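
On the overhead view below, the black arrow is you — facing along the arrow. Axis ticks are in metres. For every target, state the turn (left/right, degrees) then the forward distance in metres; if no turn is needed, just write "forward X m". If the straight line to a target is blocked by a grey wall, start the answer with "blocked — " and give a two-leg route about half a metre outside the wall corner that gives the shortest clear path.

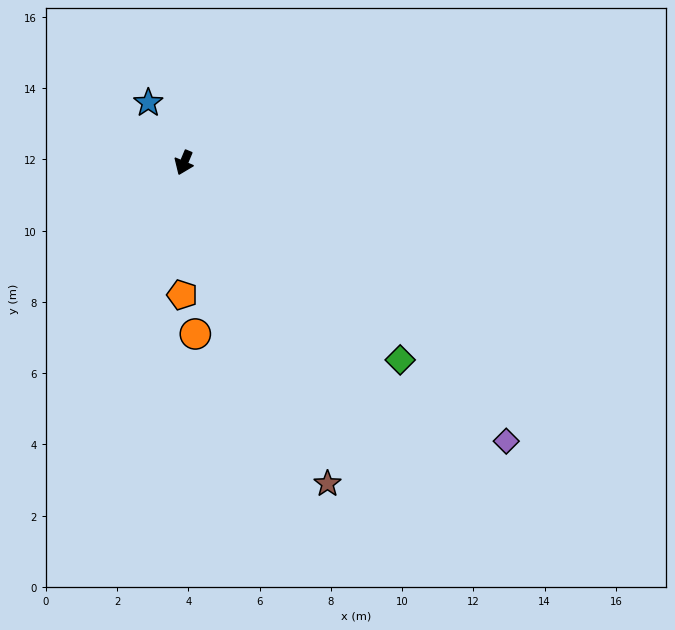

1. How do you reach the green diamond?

turn left 70°, forward 8.2 m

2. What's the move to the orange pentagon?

turn left 22°, forward 3.7 m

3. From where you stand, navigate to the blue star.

turn right 127°, forward 2.0 m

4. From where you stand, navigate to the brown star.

turn left 47°, forward 9.9 m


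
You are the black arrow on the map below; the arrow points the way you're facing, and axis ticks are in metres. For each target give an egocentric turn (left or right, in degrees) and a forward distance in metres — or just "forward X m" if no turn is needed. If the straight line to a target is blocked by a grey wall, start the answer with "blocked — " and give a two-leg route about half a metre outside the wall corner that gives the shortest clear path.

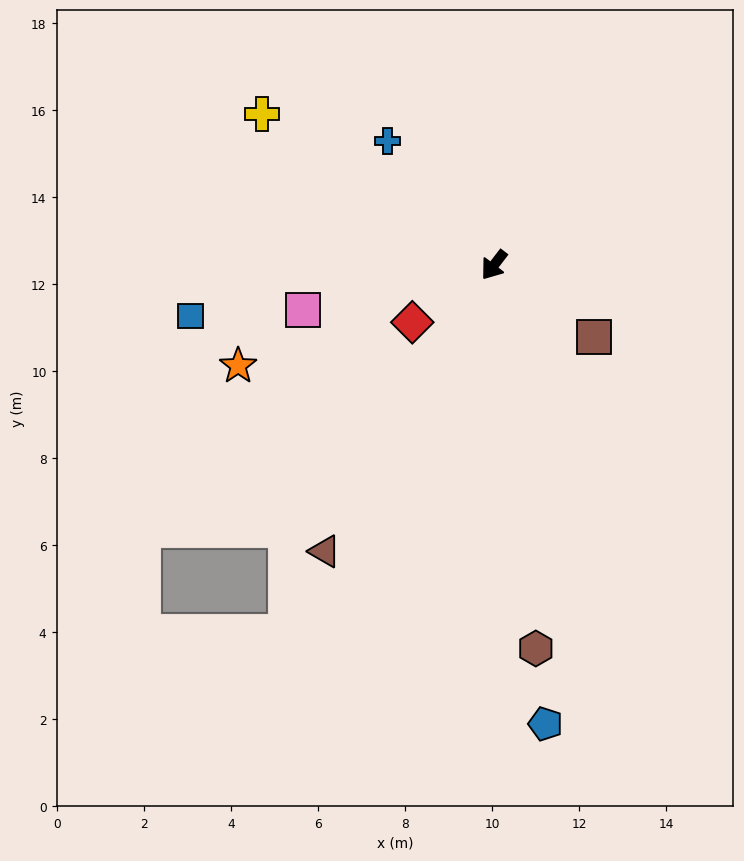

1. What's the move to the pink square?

turn right 39°, forward 4.5 m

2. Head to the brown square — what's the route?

turn left 92°, forward 2.8 m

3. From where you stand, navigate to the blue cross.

turn right 102°, forward 3.8 m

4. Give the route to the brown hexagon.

turn left 44°, forward 8.9 m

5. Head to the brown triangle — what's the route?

turn left 7°, forward 7.6 m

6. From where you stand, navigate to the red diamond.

turn right 18°, forward 2.3 m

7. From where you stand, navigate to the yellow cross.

turn right 86°, forward 6.4 m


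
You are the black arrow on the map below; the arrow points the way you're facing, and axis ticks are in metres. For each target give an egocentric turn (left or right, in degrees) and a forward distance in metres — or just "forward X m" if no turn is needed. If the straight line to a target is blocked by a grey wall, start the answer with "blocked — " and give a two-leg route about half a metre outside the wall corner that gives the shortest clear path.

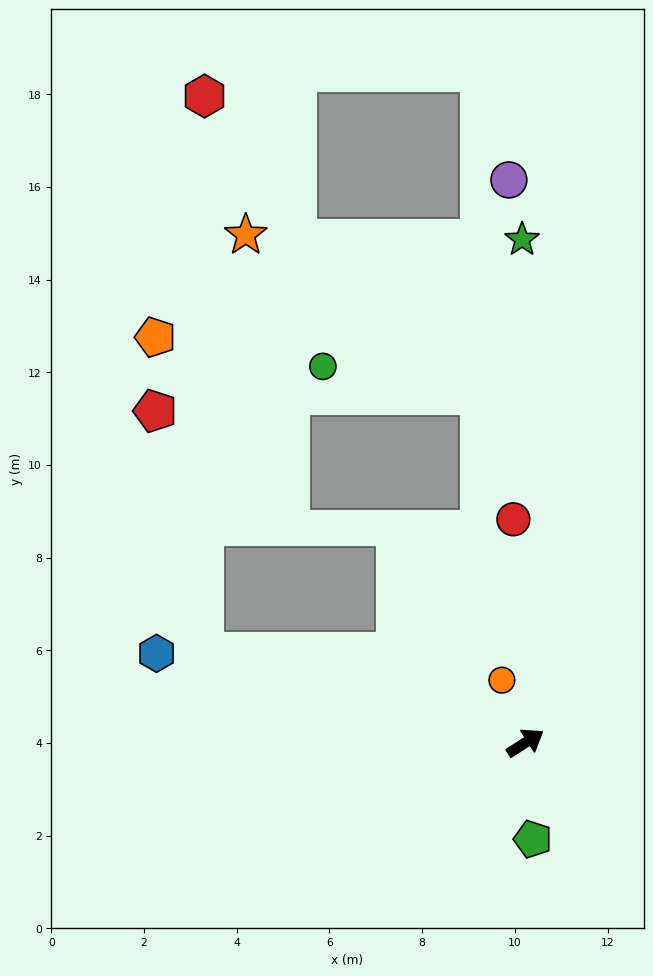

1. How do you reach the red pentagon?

blocked — turn left 132°, forward 7.2 m, then turn right 63°, forward 5.3 m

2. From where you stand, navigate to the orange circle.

turn left 78°, forward 1.4 m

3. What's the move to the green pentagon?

turn right 118°, forward 2.1 m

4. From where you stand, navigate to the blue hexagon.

turn left 134°, forward 8.2 m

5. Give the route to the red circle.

turn left 60°, forward 4.8 m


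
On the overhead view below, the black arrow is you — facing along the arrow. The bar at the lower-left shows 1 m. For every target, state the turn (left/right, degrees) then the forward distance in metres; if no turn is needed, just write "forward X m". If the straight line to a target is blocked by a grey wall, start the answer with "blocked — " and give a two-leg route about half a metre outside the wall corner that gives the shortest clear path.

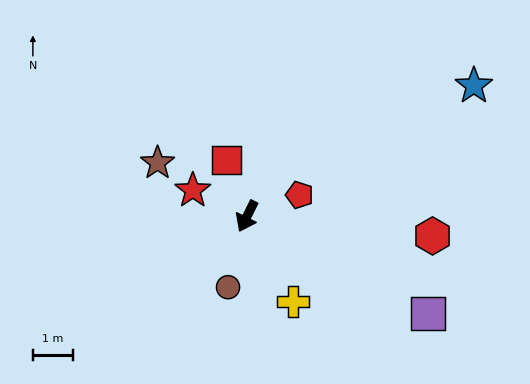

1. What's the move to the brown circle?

turn left 11°, forward 1.8 m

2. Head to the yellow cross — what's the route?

turn left 55°, forward 2.4 m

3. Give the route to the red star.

turn right 89°, forward 1.5 m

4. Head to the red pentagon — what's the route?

turn left 138°, forward 1.4 m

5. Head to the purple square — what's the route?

turn left 88°, forward 5.1 m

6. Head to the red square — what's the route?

turn right 134°, forward 1.5 m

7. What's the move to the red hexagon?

turn left 110°, forward 4.7 m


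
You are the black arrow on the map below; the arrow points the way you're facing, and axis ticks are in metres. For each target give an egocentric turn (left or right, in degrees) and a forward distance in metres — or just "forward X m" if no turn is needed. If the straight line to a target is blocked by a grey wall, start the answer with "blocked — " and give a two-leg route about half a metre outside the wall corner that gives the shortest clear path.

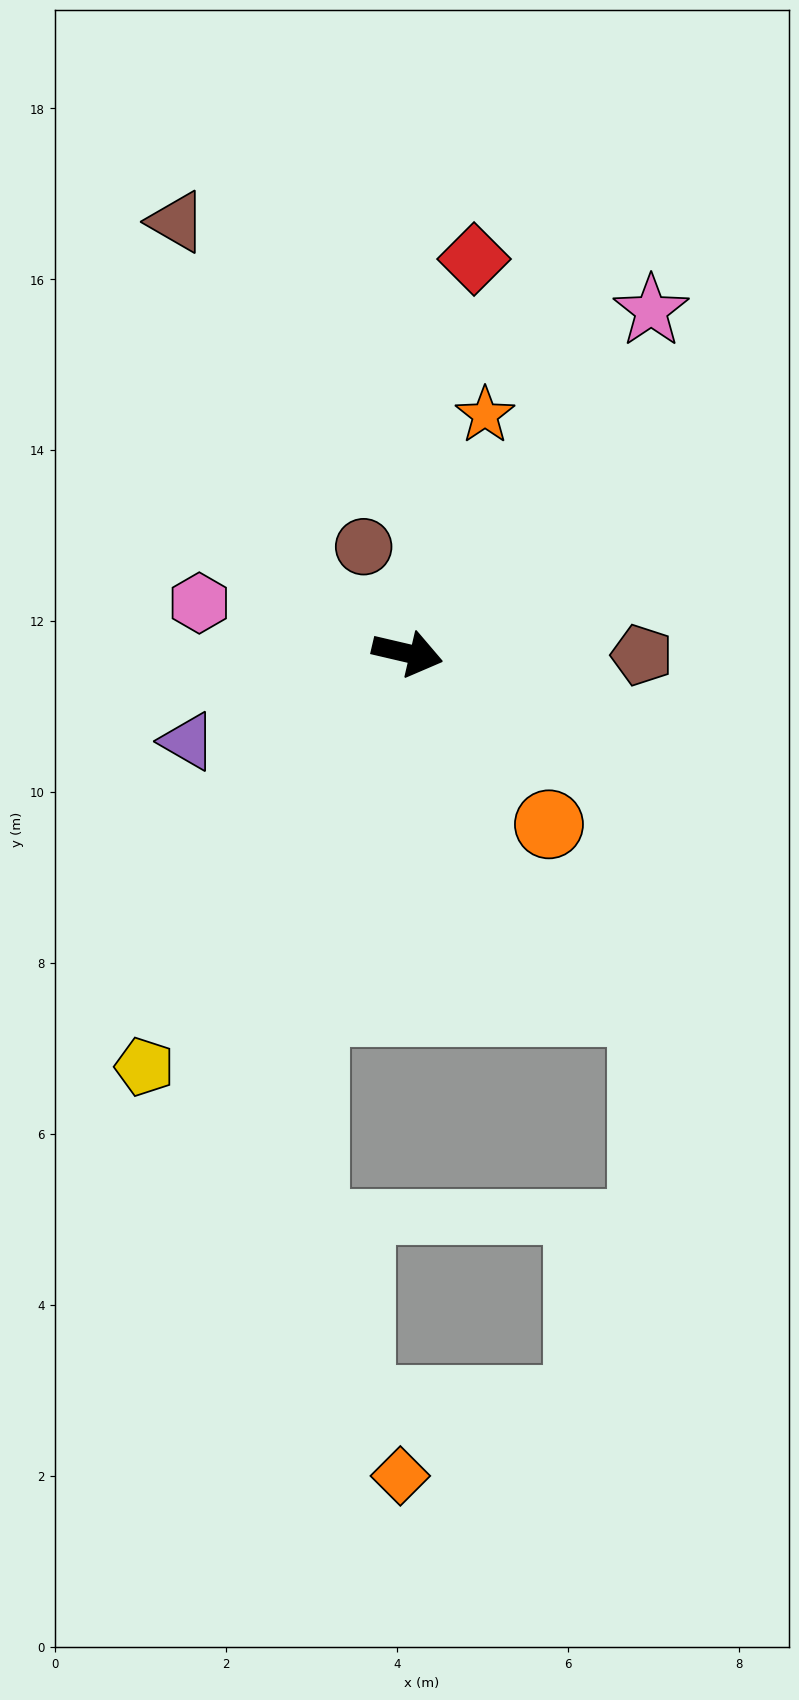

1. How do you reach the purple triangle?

turn right 145°, forward 2.8 m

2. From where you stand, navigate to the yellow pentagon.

turn right 109°, forward 5.7 m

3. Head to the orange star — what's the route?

turn left 85°, forward 2.9 m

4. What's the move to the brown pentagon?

turn left 13°, forward 2.7 m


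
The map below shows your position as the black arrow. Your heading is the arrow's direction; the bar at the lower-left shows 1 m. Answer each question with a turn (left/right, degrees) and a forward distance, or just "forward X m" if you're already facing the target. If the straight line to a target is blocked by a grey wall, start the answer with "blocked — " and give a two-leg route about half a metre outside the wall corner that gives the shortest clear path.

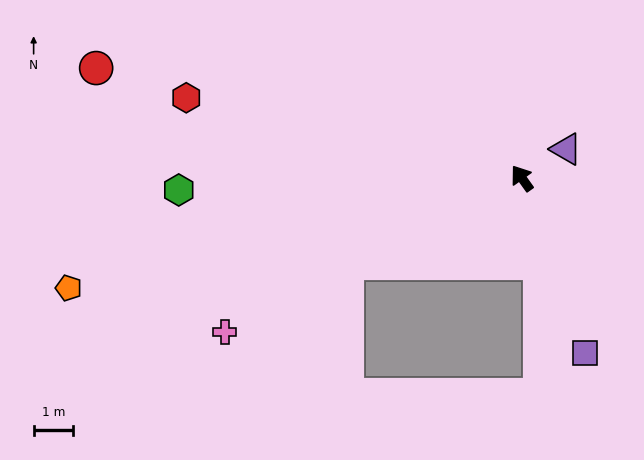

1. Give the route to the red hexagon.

turn left 41°, forward 8.7 m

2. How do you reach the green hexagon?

turn left 56°, forward 8.6 m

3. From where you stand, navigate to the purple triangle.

turn right 92°, forward 1.3 m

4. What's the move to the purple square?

turn left 164°, forward 4.7 m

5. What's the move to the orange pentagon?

turn left 68°, forward 11.7 m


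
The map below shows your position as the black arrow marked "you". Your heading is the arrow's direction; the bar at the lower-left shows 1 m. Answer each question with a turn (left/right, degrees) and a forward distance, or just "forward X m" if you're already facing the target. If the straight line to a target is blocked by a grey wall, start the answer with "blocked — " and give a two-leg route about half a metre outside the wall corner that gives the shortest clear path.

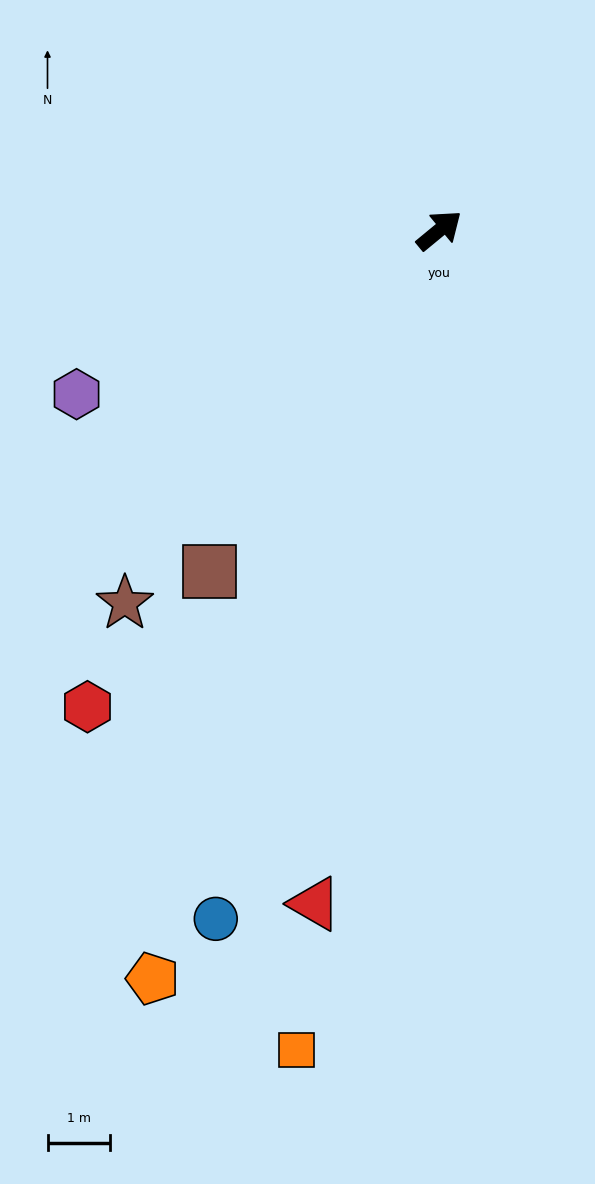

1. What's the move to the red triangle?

turn right 140°, forward 10.9 m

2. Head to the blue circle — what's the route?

turn right 148°, forward 11.6 m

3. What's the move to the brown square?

turn right 164°, forward 6.6 m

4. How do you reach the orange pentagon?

turn right 150°, forward 12.8 m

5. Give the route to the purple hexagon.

turn left 165°, forward 6.4 m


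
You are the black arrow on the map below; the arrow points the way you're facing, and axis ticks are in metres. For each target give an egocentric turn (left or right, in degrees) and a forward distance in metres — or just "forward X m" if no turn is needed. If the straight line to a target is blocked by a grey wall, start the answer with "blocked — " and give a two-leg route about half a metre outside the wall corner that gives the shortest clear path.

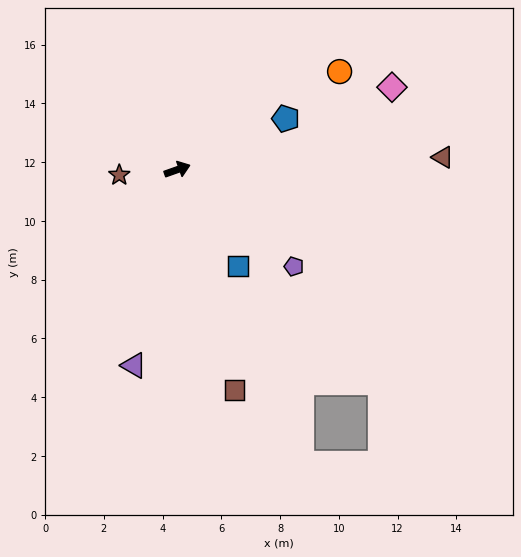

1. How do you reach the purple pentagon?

turn right 59°, forward 5.2 m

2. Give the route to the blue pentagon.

turn left 6°, forward 4.1 m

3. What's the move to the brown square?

turn right 95°, forward 7.7 m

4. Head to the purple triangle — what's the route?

turn right 122°, forward 6.8 m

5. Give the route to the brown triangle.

turn right 17°, forward 9.1 m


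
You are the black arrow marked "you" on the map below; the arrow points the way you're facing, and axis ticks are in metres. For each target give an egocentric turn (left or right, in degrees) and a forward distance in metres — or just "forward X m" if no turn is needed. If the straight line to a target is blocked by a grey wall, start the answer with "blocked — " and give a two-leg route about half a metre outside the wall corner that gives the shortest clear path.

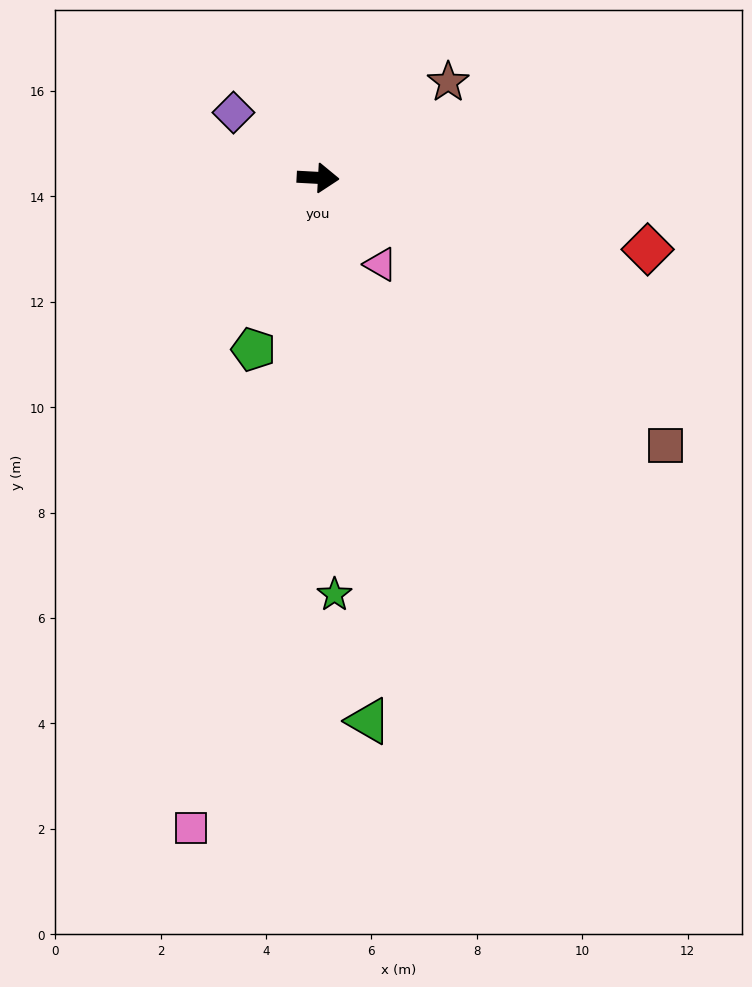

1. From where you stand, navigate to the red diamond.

turn right 9°, forward 6.4 m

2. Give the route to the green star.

turn right 85°, forward 7.9 m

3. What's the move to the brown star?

turn left 39°, forward 3.1 m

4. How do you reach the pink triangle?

turn right 51°, forward 2.0 m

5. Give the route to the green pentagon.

turn right 108°, forward 3.5 m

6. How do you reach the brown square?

turn right 35°, forward 8.3 m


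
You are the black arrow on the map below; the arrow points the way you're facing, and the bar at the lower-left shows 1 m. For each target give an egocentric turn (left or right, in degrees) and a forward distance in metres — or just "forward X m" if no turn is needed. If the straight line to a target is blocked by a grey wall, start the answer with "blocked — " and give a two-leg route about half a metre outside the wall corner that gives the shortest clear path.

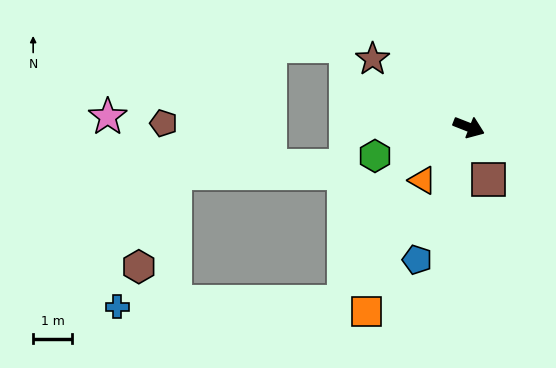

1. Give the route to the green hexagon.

turn right 142°, forward 2.5 m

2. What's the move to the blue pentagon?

turn right 90°, forward 3.7 m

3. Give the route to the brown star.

turn left 166°, forward 3.0 m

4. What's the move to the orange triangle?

turn right 110°, forward 1.8 m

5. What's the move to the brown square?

turn right 48°, forward 1.4 m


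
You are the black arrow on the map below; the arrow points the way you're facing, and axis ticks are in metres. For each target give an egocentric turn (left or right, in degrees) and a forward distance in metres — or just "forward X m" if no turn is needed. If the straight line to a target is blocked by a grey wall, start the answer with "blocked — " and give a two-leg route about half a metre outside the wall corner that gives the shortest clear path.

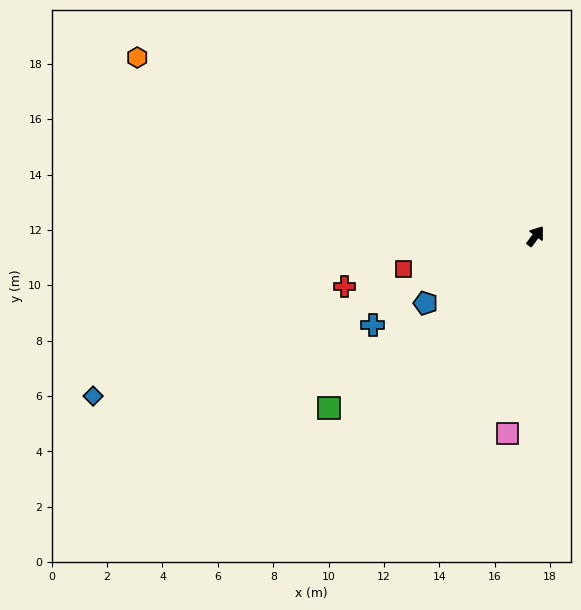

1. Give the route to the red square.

turn left 141°, forward 4.9 m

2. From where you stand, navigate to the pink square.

turn right 152°, forward 7.2 m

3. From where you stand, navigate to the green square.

turn left 166°, forward 9.7 m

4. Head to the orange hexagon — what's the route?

turn left 102°, forward 15.8 m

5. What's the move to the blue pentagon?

turn left 158°, forward 4.7 m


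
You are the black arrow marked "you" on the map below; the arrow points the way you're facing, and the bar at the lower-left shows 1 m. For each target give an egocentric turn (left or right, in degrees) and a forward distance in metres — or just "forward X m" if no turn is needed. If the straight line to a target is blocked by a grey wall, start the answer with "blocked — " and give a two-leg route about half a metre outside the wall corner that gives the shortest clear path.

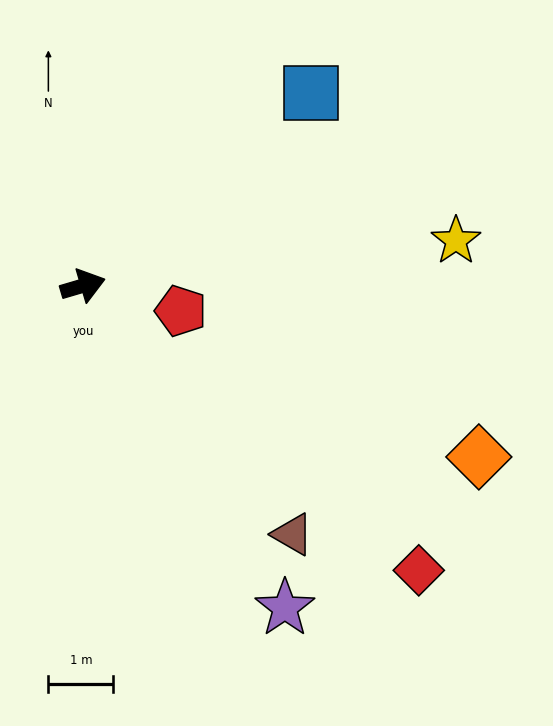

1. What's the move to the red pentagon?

turn right 31°, forward 1.6 m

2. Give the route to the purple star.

turn right 74°, forward 5.8 m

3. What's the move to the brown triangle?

turn right 66°, forward 5.0 m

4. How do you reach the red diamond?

turn right 57°, forward 6.8 m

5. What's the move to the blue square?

turn left 24°, forward 4.6 m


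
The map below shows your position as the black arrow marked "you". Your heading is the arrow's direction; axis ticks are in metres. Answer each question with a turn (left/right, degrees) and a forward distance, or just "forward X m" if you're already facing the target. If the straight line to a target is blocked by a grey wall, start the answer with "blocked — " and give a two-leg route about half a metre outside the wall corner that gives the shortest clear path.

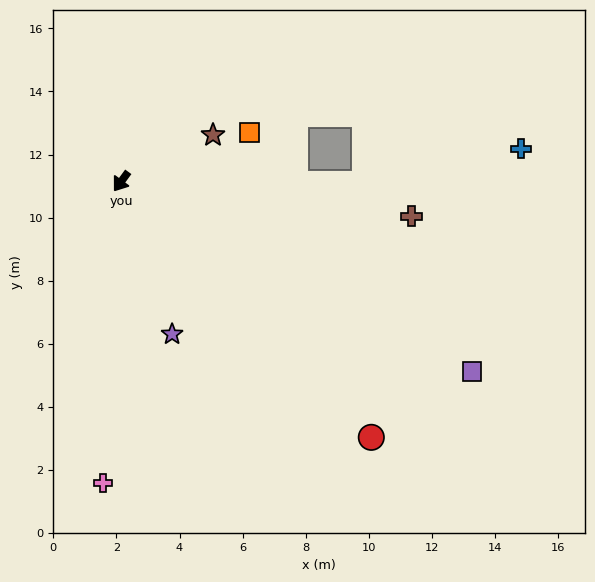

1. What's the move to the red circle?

turn left 81°, forward 11.3 m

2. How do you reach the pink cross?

turn left 33°, forward 9.6 m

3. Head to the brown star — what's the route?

turn left 153°, forward 3.3 m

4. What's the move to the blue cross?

blocked — turn left 126°, forward 7.7 m, then turn left 13°, forward 5.1 m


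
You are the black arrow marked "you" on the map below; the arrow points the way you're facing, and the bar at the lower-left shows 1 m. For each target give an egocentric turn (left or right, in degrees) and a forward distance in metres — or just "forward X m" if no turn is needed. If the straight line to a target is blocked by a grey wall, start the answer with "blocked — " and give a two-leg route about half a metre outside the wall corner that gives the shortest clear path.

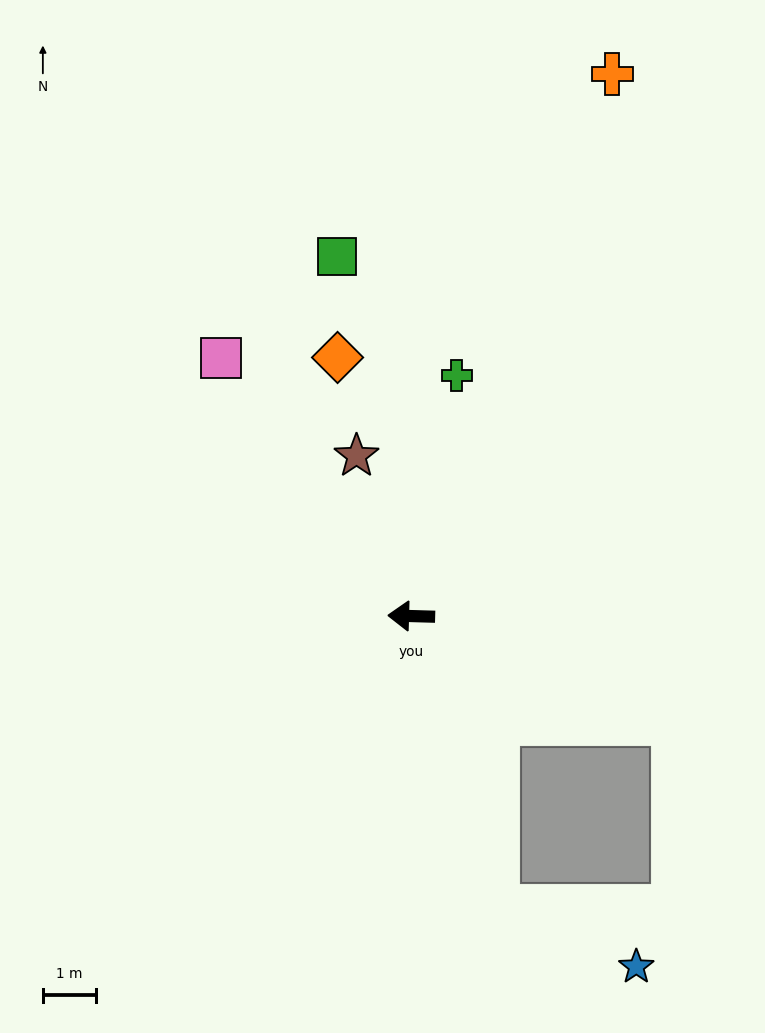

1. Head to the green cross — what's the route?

turn right 99°, forward 4.6 m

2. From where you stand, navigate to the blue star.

blocked — turn left 108°, forward 5.7 m, then turn left 50°, forward 2.8 m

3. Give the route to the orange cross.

turn right 109°, forward 10.8 m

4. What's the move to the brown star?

turn right 70°, forward 3.2 m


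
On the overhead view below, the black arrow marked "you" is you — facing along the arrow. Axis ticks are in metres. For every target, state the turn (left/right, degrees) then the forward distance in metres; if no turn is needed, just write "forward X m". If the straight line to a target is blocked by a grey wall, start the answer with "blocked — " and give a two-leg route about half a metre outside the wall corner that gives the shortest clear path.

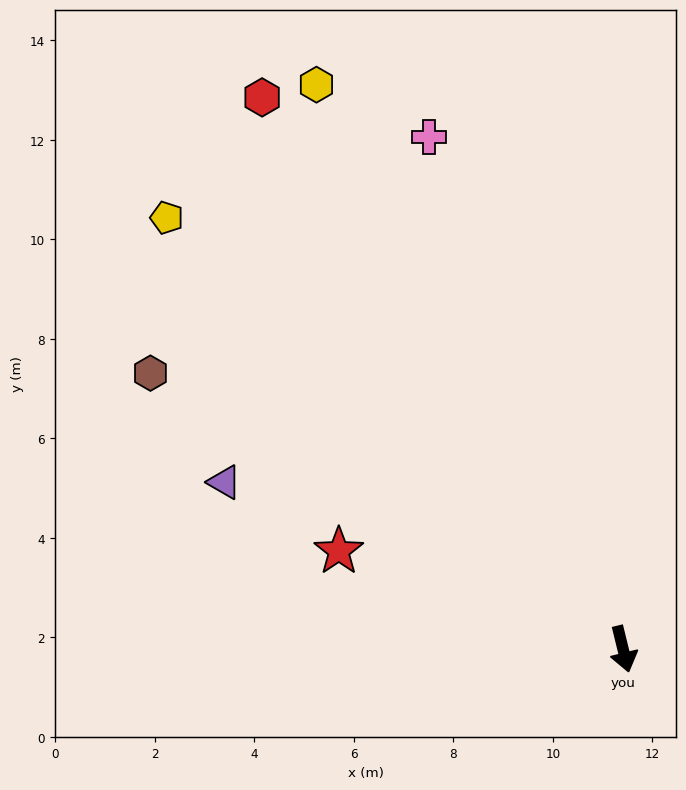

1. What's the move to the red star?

turn right 123°, forward 6.0 m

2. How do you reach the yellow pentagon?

turn right 147°, forward 12.6 m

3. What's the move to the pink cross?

turn right 173°, forward 11.0 m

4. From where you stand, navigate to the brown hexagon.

turn right 134°, forward 11.0 m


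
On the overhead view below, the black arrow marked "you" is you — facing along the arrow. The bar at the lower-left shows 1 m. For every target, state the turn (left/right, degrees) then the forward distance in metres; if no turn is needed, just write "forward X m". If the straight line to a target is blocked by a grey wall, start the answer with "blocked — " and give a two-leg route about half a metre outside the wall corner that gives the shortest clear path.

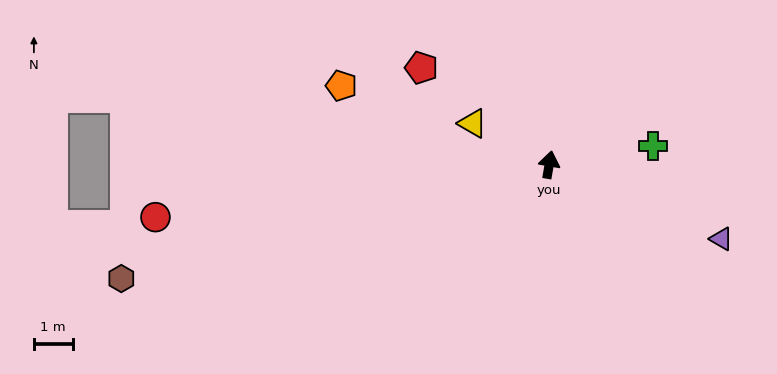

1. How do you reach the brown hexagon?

turn left 115°, forward 11.4 m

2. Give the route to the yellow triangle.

turn left 72°, forward 2.2 m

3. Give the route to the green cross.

turn right 70°, forward 2.7 m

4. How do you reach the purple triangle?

turn right 104°, forward 4.8 m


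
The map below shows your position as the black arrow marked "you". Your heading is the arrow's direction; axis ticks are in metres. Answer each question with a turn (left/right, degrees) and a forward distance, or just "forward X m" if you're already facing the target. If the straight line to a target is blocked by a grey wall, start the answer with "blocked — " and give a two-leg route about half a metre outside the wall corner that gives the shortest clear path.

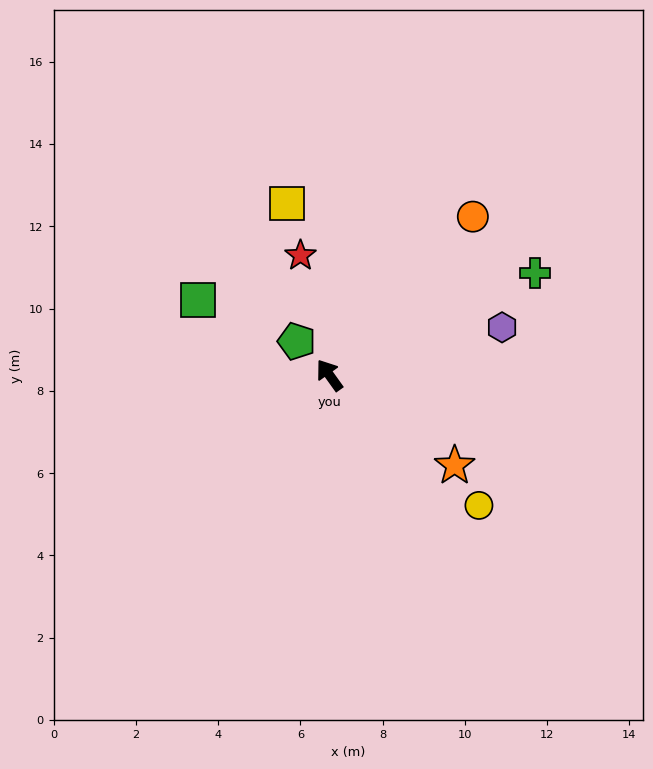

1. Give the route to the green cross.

turn right 99°, forward 5.6 m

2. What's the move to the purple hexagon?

turn right 110°, forward 4.4 m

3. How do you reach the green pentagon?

turn left 9°, forward 1.1 m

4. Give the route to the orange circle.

turn right 78°, forward 5.2 m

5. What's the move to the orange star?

turn right 161°, forward 3.8 m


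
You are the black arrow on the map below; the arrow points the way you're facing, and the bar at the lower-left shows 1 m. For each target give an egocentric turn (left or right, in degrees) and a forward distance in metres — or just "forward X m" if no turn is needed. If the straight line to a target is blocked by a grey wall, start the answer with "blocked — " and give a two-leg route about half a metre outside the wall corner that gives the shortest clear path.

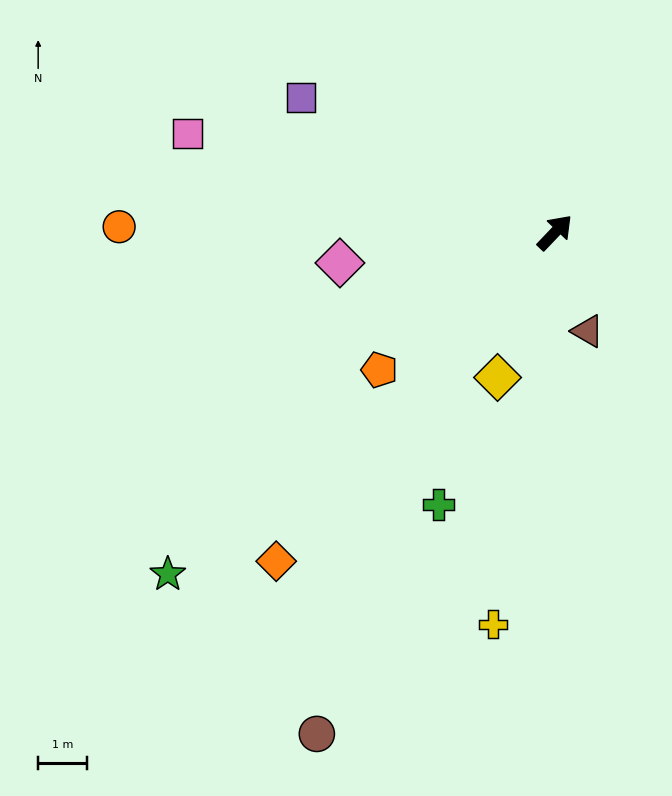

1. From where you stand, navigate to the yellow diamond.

turn right 158°, forward 3.2 m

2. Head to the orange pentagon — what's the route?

turn left 172°, forward 4.6 m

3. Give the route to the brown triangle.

turn right 118°, forward 2.1 m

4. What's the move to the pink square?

turn left 119°, forward 7.8 m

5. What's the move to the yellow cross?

turn right 145°, forward 8.1 m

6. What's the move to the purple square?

turn left 106°, forward 5.9 m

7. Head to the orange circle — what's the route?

turn left 133°, forward 8.9 m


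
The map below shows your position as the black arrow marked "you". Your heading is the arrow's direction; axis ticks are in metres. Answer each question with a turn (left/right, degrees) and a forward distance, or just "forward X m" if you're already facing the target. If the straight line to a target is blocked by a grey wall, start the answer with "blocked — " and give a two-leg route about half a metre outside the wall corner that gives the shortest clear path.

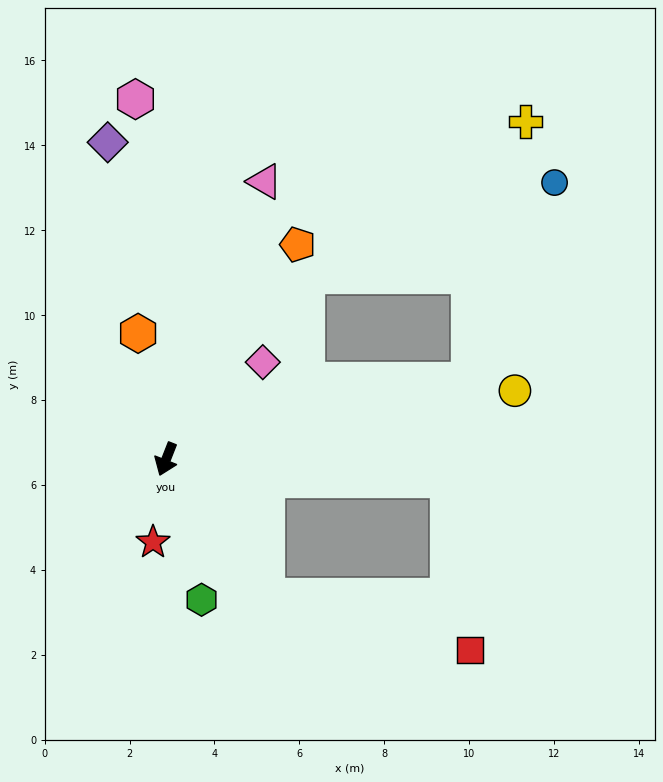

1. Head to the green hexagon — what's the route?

turn left 36°, forward 3.4 m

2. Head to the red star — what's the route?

turn left 12°, forward 2.0 m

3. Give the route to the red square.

blocked — turn left 58°, forward 4.0 m, then turn left 38°, forward 5.0 m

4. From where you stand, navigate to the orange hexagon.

turn right 146°, forward 3.0 m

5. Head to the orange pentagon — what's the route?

turn left 170°, forward 5.9 m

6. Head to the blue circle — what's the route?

blocked — turn left 126°, forward 7.4 m, then turn left 52°, forward 5.1 m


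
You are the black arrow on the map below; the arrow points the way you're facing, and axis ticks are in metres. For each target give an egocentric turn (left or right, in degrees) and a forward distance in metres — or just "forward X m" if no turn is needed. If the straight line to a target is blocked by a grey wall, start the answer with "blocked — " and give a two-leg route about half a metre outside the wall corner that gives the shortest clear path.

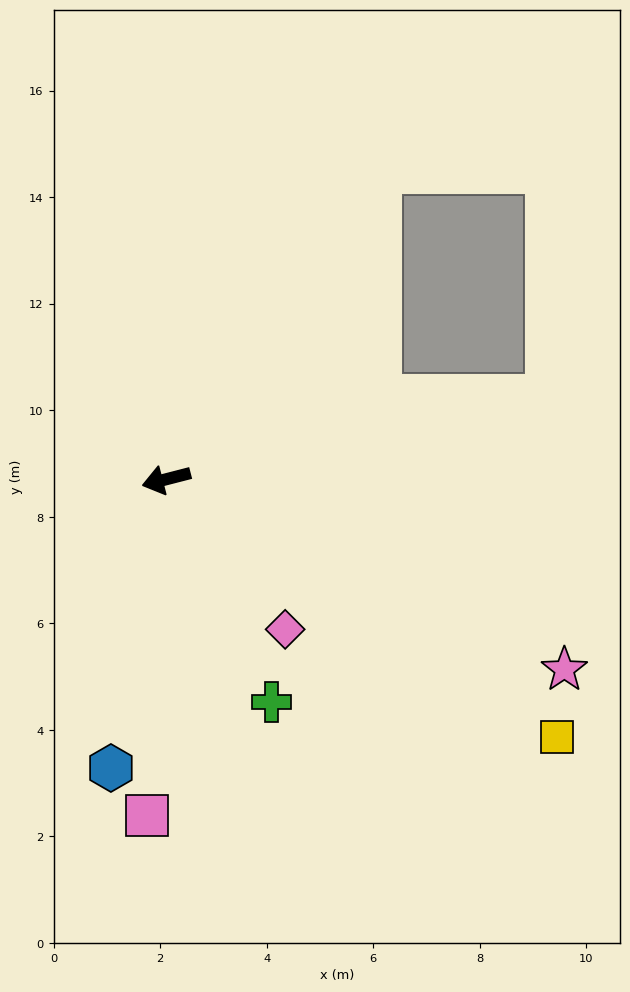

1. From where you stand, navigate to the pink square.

turn left 72°, forward 6.3 m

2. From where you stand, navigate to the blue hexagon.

turn left 65°, forward 5.5 m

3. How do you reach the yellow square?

turn left 132°, forward 8.8 m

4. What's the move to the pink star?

turn left 140°, forward 8.3 m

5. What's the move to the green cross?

turn left 101°, forward 4.6 m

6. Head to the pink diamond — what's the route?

turn left 114°, forward 3.6 m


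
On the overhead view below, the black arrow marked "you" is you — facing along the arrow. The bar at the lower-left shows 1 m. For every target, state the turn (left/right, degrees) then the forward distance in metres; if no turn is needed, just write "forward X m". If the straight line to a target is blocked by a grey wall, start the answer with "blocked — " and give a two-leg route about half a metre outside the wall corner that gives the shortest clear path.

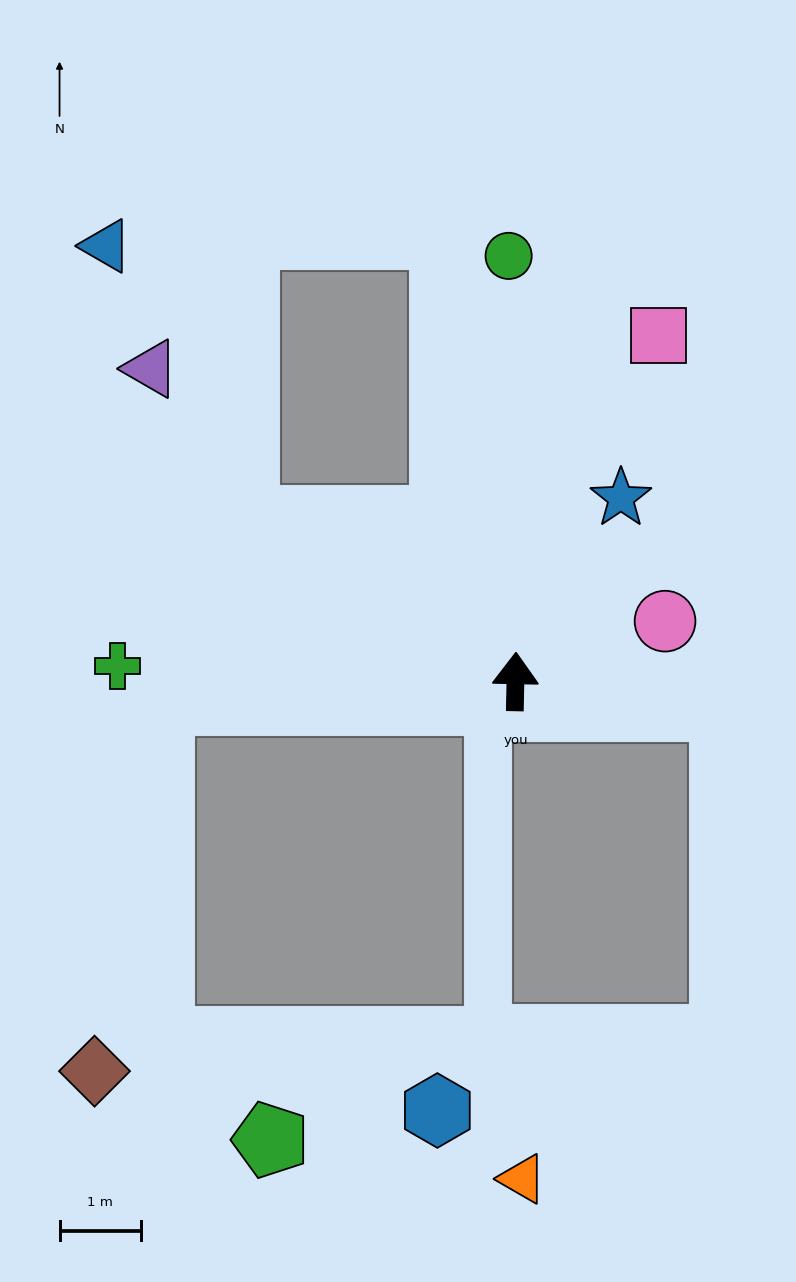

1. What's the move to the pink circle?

turn right 67°, forward 2.0 m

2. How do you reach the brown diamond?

blocked — turn left 94°, forward 4.4 m, then turn left 77°, forward 4.6 m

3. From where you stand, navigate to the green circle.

turn left 2°, forward 5.2 m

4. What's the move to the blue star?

turn right 29°, forward 2.6 m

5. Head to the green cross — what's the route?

turn left 89°, forward 4.9 m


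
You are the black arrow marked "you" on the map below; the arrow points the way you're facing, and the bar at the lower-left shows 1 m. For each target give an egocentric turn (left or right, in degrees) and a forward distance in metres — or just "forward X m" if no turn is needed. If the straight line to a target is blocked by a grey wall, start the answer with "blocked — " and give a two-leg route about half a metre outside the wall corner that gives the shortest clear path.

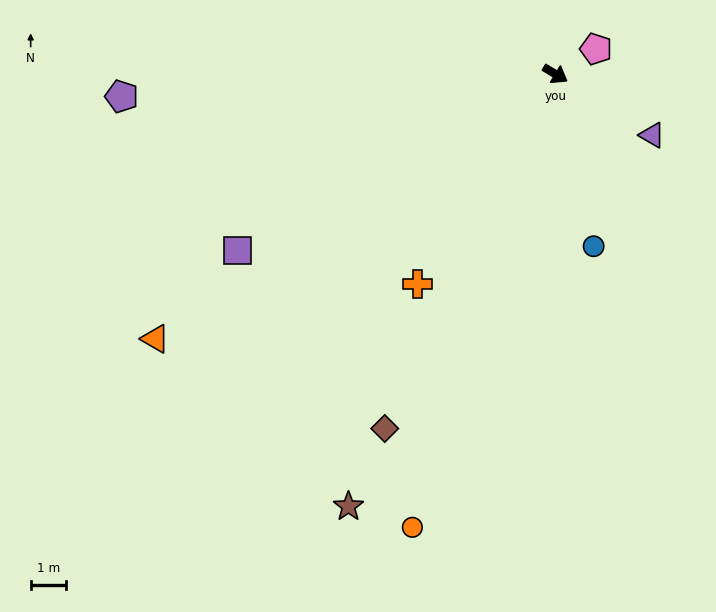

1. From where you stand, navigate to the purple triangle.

forward 3.3 m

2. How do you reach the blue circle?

turn right 46°, forward 5.0 m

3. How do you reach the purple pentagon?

turn right 146°, forward 12.4 m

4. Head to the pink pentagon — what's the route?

turn left 63°, forward 1.4 m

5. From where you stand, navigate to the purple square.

turn right 120°, forward 10.4 m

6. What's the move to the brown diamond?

turn right 85°, forward 11.2 m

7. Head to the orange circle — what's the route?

turn right 76°, forward 13.6 m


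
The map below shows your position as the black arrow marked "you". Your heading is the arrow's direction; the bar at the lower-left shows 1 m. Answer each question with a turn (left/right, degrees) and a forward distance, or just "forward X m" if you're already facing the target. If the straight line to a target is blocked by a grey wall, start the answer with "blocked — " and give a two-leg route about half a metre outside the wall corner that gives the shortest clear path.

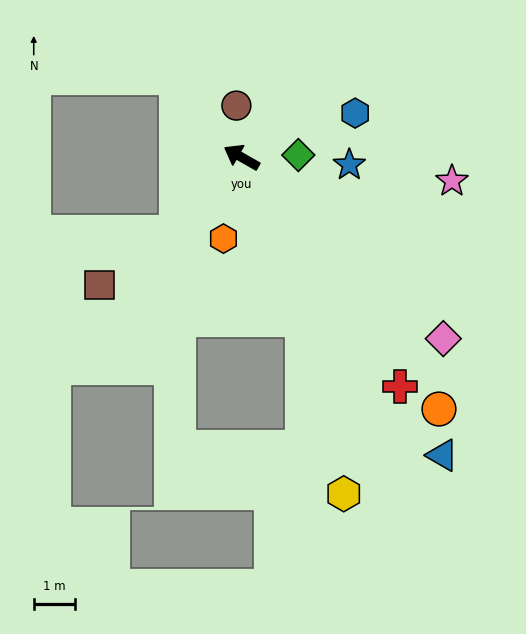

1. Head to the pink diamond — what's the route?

turn left 168°, forward 6.7 m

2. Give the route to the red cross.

turn left 154°, forward 6.8 m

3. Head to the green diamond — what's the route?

turn right 148°, forward 1.4 m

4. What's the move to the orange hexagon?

turn left 107°, forward 2.0 m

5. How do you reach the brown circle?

turn right 55°, forward 1.3 m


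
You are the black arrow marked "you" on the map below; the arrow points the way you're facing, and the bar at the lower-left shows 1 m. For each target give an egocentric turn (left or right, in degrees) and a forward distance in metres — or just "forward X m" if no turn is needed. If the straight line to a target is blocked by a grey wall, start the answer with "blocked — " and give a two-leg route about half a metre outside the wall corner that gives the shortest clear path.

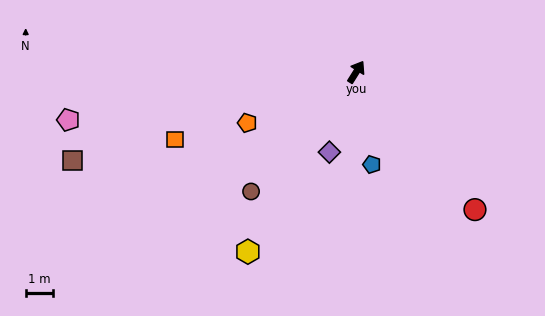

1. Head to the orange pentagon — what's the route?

turn left 147°, forward 4.4 m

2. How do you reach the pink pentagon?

turn left 132°, forward 10.7 m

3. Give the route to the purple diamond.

turn right 166°, forward 3.1 m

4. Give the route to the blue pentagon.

turn right 138°, forward 3.4 m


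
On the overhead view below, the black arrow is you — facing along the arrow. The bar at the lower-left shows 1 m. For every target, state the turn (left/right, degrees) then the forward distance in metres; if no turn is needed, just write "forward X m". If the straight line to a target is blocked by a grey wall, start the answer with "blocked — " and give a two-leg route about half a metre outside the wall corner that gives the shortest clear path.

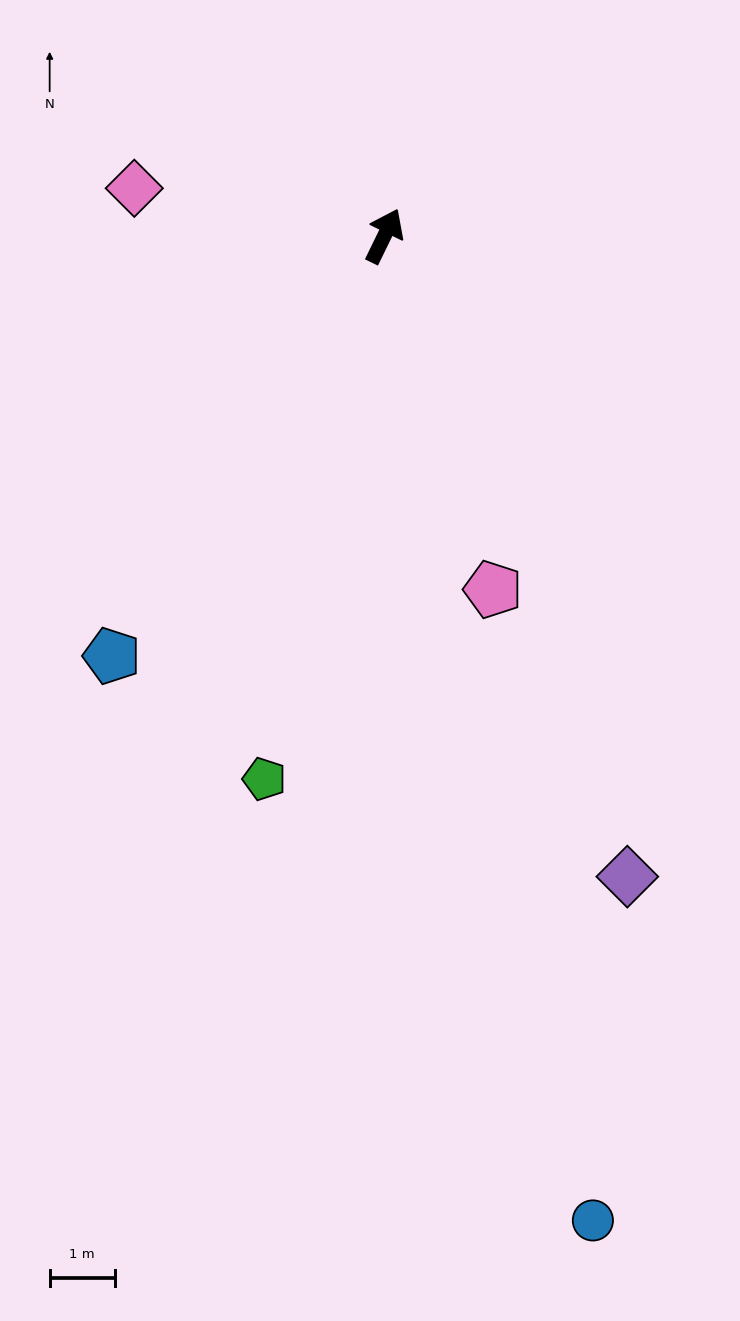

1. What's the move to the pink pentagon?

turn right 137°, forward 5.7 m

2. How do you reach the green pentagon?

turn right 166°, forward 8.6 m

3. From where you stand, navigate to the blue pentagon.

turn left 173°, forward 7.7 m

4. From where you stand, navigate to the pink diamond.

turn left 105°, forward 3.9 m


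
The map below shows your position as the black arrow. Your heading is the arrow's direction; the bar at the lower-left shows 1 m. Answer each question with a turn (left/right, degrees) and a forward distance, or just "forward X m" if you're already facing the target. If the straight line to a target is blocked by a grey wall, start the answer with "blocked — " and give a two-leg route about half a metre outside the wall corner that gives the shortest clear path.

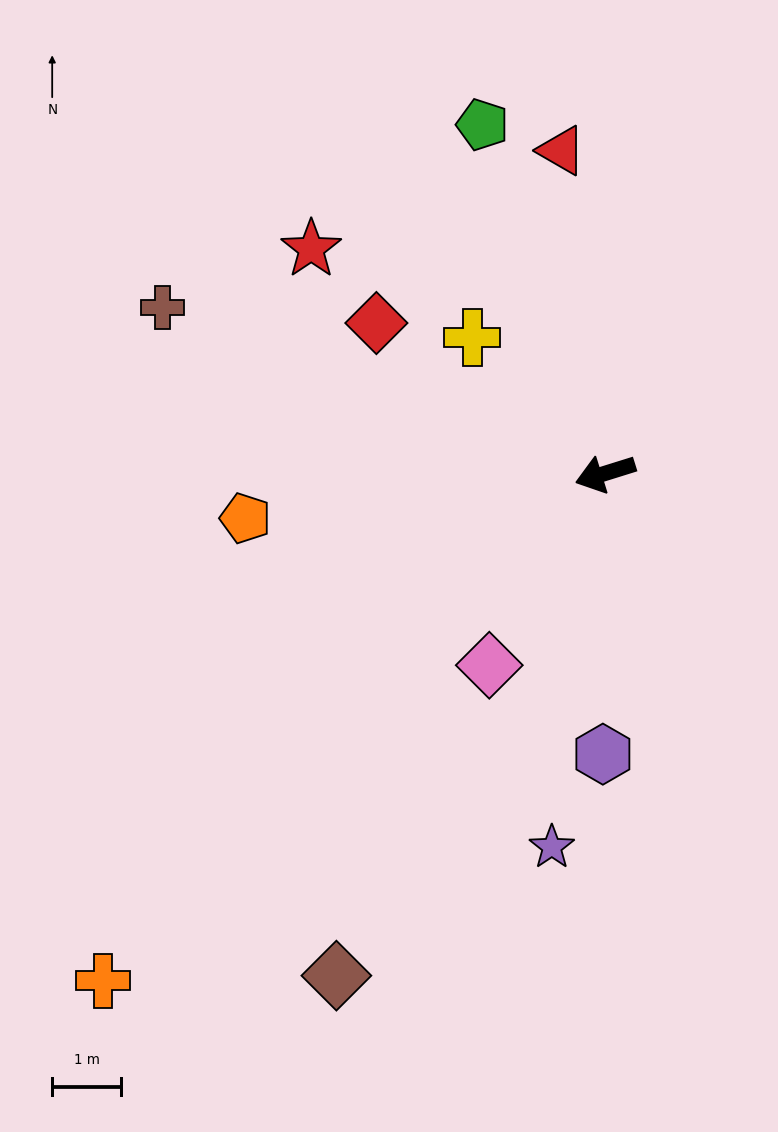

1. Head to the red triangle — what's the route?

turn right 100°, forward 4.7 m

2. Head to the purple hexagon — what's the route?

turn left 72°, forward 4.1 m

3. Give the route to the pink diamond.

turn left 42°, forward 3.3 m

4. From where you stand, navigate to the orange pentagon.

turn right 10°, forward 5.3 m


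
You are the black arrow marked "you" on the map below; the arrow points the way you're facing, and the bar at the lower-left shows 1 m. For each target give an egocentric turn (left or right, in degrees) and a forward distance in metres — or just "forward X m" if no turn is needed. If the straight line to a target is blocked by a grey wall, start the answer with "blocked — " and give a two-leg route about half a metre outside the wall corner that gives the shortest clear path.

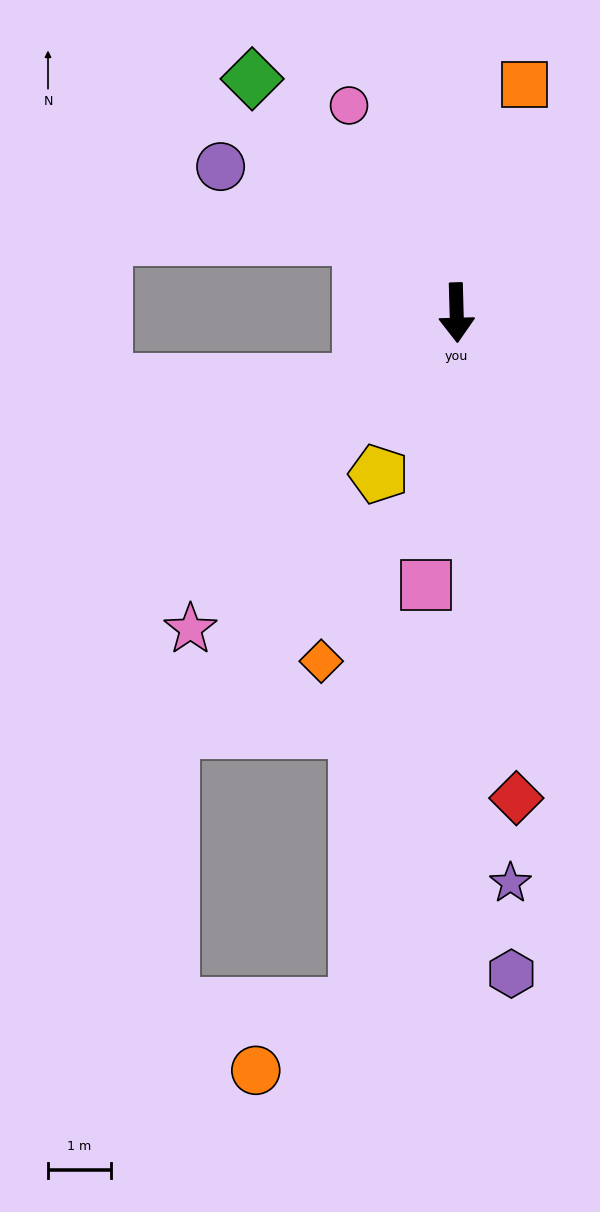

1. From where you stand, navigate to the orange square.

turn left 162°, forward 3.8 m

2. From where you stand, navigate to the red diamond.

turn left 5°, forward 7.8 m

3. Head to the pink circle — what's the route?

turn right 154°, forward 3.7 m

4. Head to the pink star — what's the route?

turn right 42°, forward 6.6 m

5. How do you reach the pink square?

turn right 8°, forward 4.3 m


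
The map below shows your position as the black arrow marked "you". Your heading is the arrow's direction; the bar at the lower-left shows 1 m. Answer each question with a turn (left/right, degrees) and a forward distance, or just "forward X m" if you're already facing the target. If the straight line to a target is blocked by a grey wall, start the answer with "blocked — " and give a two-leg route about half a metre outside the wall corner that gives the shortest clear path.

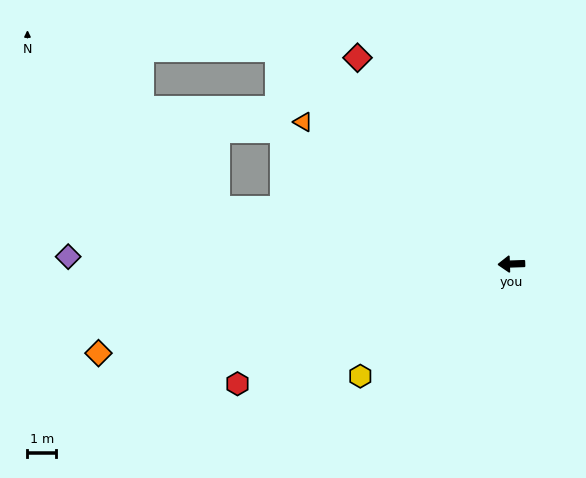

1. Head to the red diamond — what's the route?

turn right 55°, forward 8.9 m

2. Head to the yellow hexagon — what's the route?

turn left 35°, forward 6.5 m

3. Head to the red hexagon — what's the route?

turn left 22°, forward 10.4 m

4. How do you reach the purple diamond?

turn right 3°, forward 15.4 m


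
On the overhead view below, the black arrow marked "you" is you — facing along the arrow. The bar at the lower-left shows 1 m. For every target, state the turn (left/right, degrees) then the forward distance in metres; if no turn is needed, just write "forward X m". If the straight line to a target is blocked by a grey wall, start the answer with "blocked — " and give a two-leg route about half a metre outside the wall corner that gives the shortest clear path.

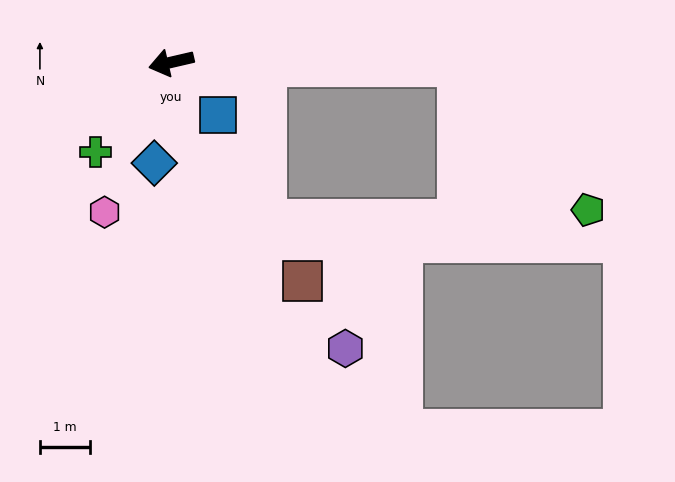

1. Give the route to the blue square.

turn left 118°, forward 1.4 m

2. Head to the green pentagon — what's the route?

blocked — turn left 166°, forward 5.7 m, then turn right 47°, forward 3.9 m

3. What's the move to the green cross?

turn left 37°, forward 2.3 m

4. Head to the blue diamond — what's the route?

turn left 67°, forward 2.0 m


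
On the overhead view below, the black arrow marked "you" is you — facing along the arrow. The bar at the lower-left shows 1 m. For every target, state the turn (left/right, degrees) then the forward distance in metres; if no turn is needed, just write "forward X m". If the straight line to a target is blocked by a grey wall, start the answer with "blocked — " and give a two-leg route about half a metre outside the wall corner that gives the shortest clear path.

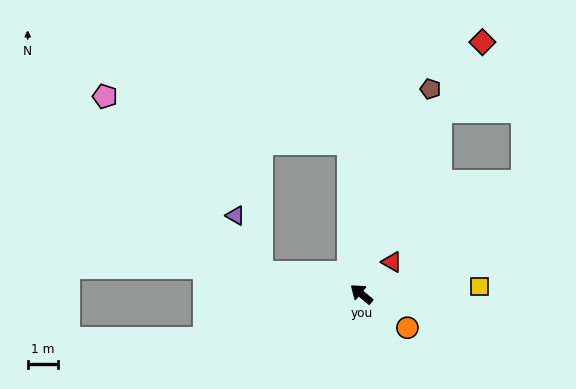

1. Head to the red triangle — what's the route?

turn right 94°, forward 1.5 m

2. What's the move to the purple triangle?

blocked — turn left 28°, forward 3.4 m, then turn right 55°, forward 2.1 m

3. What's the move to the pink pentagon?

blocked — turn left 28°, forward 3.4 m, then turn right 37°, forward 7.9 m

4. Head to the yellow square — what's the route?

turn right 137°, forward 4.0 m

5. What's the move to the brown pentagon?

turn right 69°, forward 7.2 m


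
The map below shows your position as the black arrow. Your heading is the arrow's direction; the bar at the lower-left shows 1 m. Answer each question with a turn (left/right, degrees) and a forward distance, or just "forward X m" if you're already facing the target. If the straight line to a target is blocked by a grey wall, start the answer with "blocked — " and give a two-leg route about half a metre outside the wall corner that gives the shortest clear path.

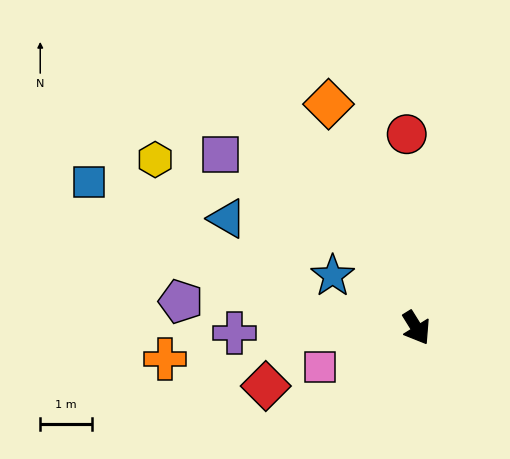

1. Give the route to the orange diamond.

turn left 170°, forward 4.6 m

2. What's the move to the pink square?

turn right 100°, forward 2.0 m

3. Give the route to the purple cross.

turn right 120°, forward 3.5 m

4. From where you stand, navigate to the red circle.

turn left 151°, forward 3.7 m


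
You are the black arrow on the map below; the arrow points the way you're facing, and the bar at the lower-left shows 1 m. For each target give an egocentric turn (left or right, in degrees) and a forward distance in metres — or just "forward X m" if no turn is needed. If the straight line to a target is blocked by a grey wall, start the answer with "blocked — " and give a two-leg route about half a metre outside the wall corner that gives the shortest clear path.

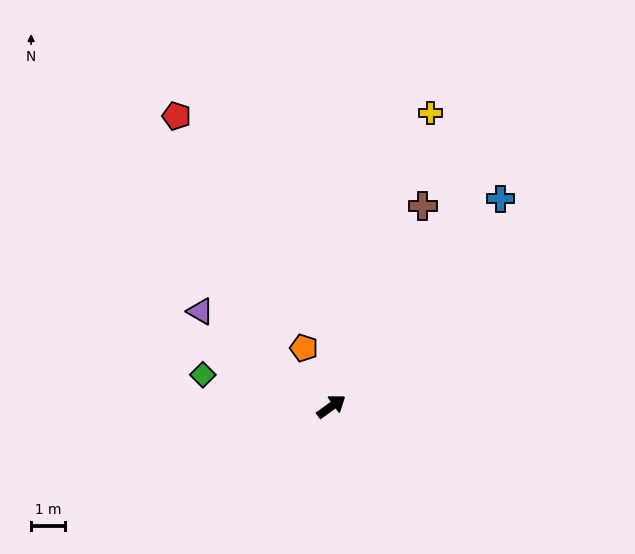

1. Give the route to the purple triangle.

turn left 108°, forward 4.8 m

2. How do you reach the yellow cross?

turn left 35°, forward 9.2 m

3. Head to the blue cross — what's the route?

turn left 15°, forward 7.9 m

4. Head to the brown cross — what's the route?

turn left 30°, forward 6.5 m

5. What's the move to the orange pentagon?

turn left 79°, forward 1.9 m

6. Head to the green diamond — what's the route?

turn left 130°, forward 3.9 m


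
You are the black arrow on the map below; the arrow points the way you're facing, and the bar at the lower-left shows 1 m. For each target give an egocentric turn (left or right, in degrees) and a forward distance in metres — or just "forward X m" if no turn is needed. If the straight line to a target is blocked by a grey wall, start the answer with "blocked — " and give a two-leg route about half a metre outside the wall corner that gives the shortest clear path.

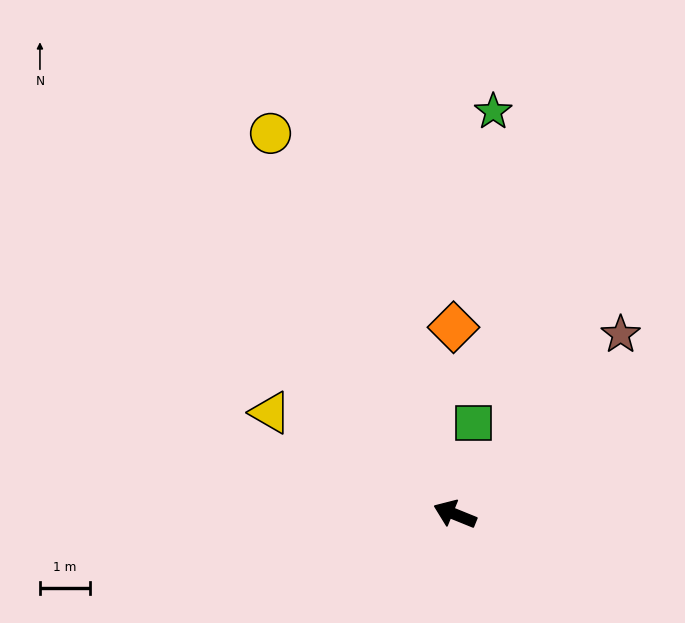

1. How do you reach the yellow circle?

turn right 42°, forward 8.4 m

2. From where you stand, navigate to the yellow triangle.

turn right 7°, forward 4.2 m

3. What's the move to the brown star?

turn right 111°, forward 4.9 m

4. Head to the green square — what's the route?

turn right 79°, forward 1.9 m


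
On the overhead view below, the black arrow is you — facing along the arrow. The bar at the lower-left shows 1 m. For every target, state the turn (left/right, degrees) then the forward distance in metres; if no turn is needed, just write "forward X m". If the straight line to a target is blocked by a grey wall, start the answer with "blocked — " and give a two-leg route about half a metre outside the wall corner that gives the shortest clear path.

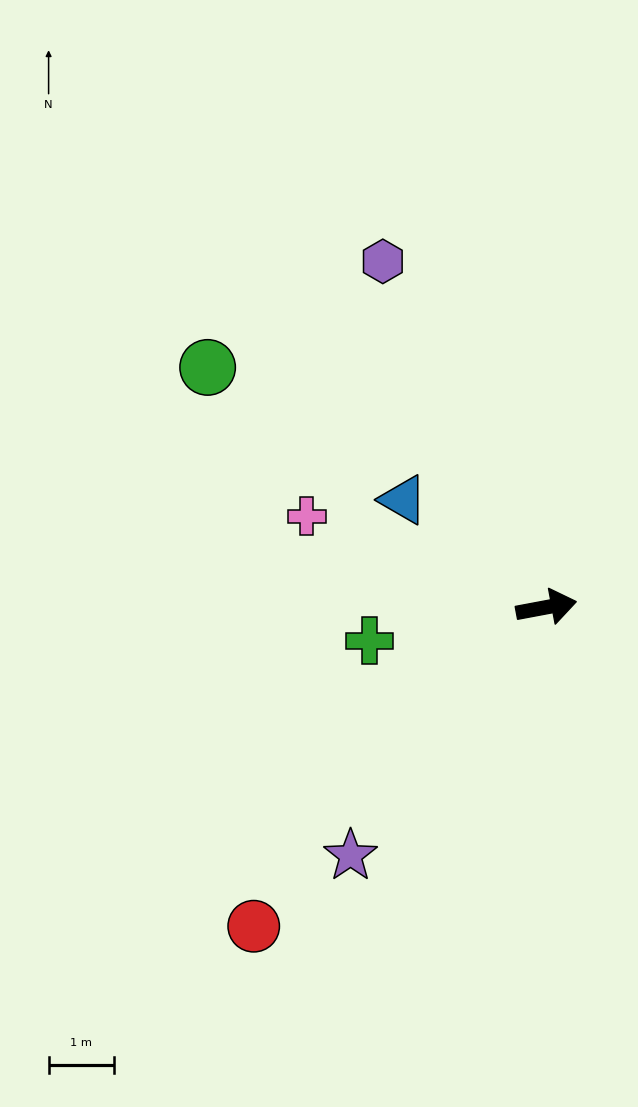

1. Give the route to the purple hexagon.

turn left 105°, forward 5.8 m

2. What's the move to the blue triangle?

turn left 132°, forward 2.7 m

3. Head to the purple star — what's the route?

turn right 139°, forward 4.8 m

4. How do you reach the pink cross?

turn left 149°, forward 3.9 m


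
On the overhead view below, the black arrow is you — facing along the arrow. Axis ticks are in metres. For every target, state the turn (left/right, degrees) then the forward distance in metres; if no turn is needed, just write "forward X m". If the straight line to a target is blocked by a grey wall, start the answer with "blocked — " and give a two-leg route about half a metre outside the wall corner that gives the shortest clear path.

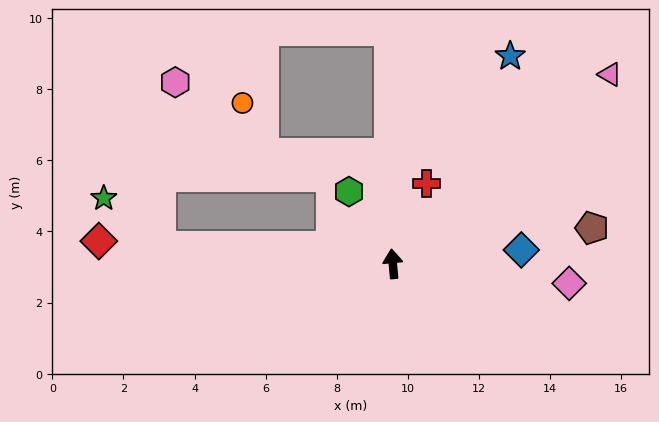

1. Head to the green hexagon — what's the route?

turn left 26°, forward 2.4 m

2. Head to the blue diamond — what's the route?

turn right 89°, forward 3.6 m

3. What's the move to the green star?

blocked — turn left 80°, forward 6.5 m, then turn right 35°, forward 2.1 m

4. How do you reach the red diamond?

turn left 80°, forward 8.3 m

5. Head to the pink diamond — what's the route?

turn right 102°, forward 5.0 m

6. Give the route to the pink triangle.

turn right 54°, forward 8.1 m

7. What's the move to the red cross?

turn right 28°, forward 2.4 m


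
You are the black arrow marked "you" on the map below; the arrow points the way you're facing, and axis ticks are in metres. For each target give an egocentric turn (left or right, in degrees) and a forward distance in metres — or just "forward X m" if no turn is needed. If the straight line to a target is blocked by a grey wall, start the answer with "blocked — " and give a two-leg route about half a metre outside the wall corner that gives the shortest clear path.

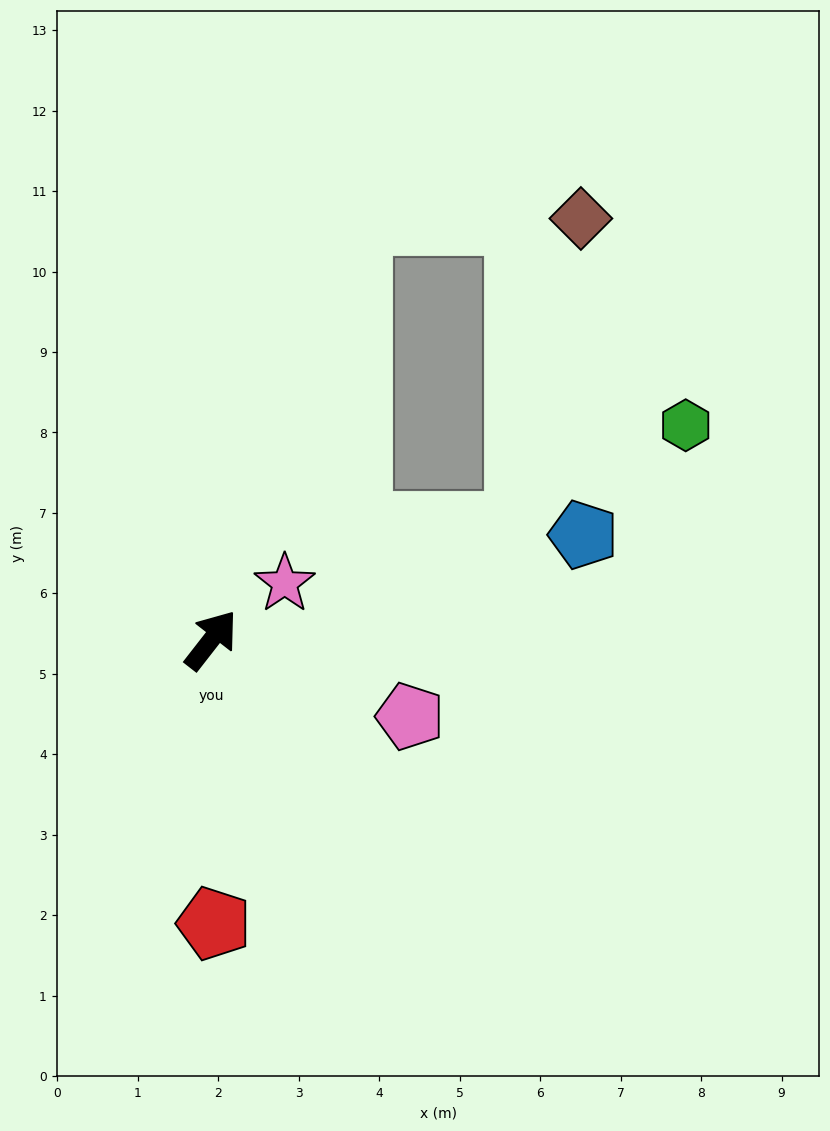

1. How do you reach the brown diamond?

blocked — turn left 19°, forward 5.5 m, then turn right 70°, forward 2.8 m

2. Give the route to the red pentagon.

turn right 142°, forward 3.5 m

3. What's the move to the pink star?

turn right 14°, forward 1.2 m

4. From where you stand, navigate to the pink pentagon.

turn right 73°, forward 2.6 m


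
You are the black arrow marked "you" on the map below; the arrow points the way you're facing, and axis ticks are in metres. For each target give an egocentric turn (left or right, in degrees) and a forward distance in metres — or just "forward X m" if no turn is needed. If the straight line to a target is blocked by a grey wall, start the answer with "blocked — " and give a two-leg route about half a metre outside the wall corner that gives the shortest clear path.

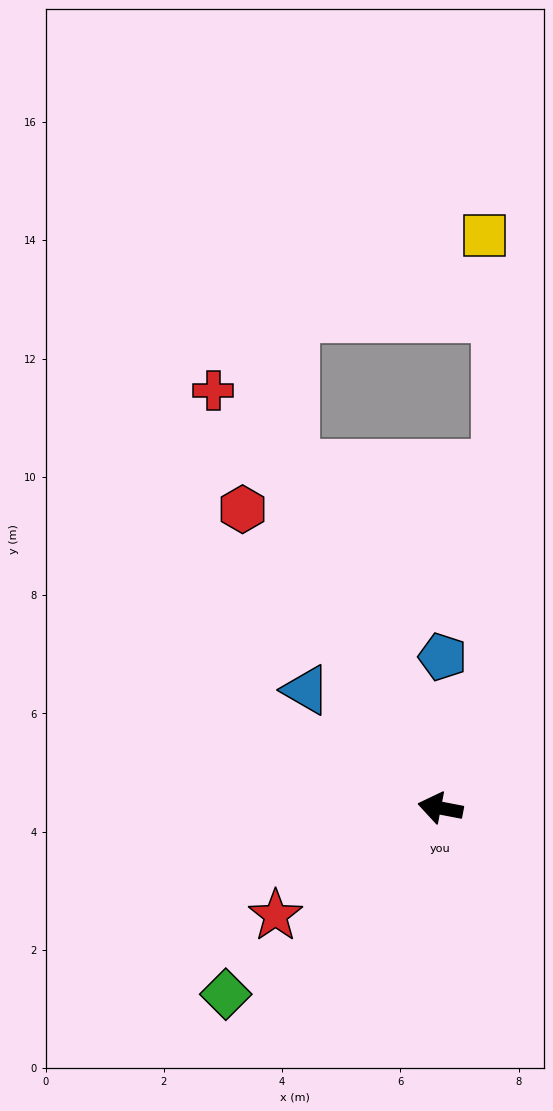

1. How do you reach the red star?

turn left 44°, forward 3.3 m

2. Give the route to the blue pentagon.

turn right 80°, forward 2.6 m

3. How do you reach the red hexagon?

turn right 46°, forward 6.1 m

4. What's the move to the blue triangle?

turn right 30°, forward 3.0 m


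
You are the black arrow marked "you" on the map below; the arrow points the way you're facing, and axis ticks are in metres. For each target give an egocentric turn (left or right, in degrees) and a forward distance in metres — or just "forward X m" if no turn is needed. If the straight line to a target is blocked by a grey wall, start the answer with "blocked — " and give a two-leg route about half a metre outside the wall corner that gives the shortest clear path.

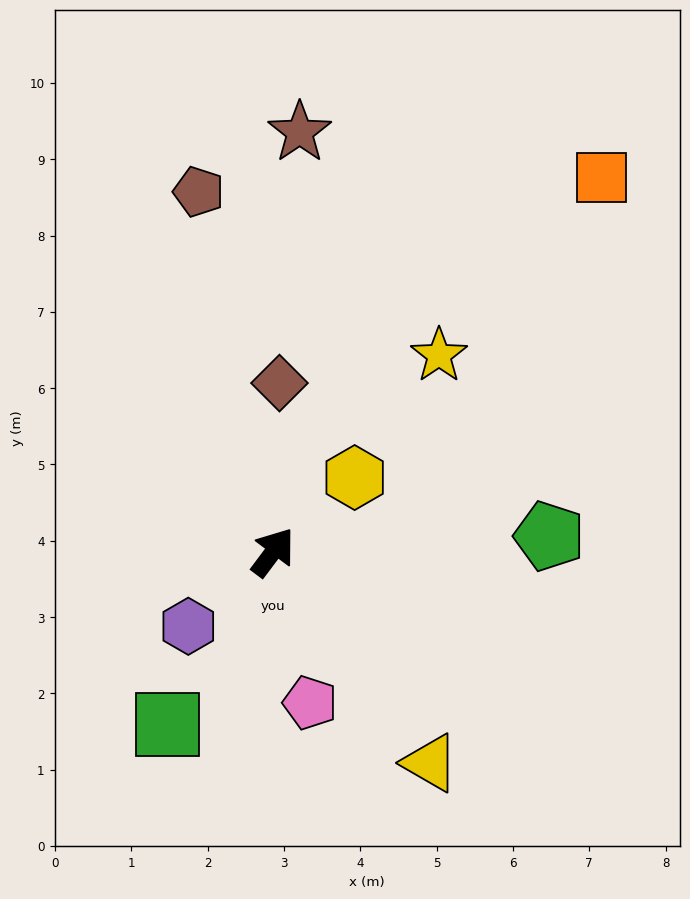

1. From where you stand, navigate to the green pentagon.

turn right 50°, forward 3.6 m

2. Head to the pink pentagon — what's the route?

turn right 129°, forward 2.0 m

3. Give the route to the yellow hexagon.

turn right 11°, forward 1.4 m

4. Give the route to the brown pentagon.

turn left 49°, forward 4.8 m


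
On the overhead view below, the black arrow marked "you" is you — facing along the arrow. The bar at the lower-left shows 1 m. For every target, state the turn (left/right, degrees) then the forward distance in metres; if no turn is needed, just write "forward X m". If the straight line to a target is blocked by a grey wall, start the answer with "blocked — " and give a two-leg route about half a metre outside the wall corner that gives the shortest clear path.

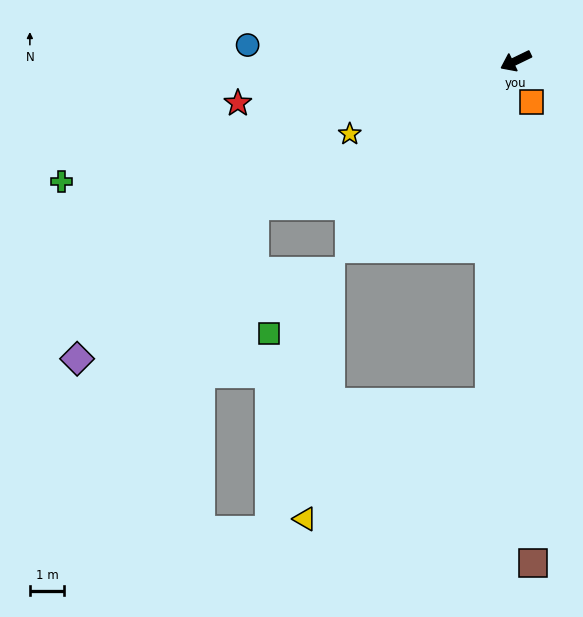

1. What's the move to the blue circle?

turn right 29°, forward 7.9 m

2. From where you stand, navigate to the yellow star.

turn right 2°, forward 5.3 m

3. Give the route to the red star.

turn right 17°, forward 8.2 m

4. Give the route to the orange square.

turn left 85°, forward 1.3 m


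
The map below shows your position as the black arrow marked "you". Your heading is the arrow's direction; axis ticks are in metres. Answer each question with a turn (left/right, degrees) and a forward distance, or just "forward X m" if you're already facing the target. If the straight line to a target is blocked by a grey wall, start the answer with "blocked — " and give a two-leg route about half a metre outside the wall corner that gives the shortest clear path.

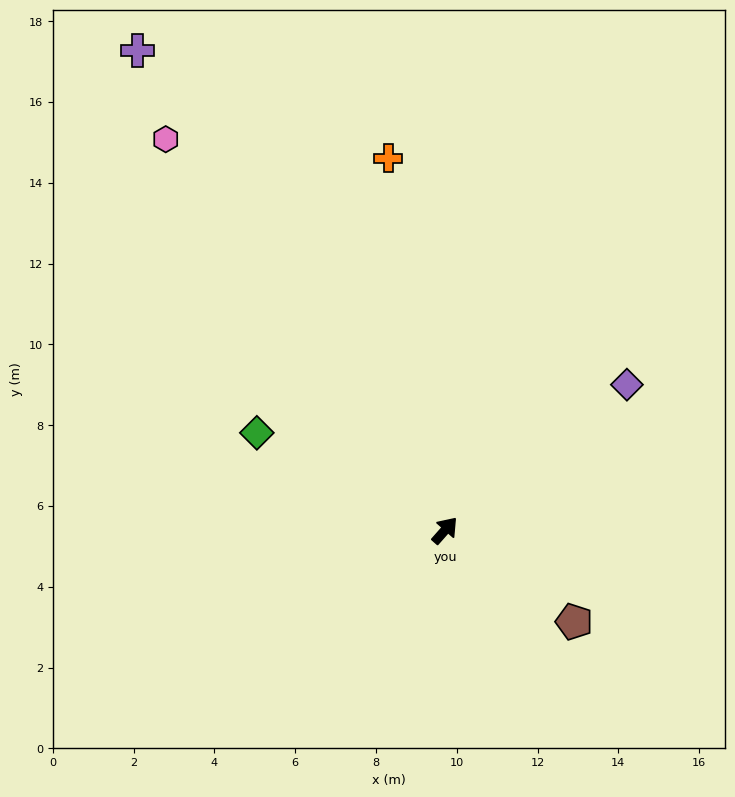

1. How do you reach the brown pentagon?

turn right 84°, forward 3.9 m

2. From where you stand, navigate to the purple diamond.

turn right 10°, forward 5.8 m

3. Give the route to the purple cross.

turn left 74°, forward 14.1 m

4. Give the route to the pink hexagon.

turn left 77°, forward 11.9 m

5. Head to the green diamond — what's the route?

turn left 104°, forward 5.2 m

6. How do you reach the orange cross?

turn left 50°, forward 9.3 m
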